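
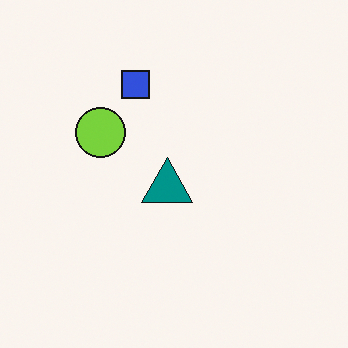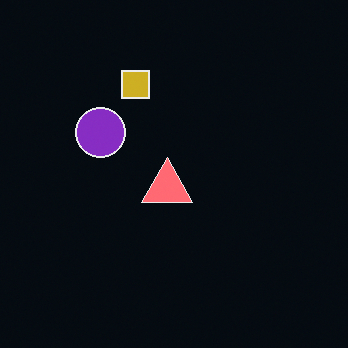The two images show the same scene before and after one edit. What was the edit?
This is the original image color-inverted (negative).

The light background has become dark and every shape's color is its complement — a photographic negative.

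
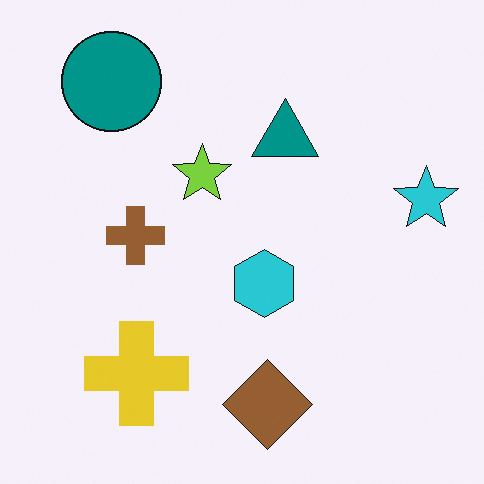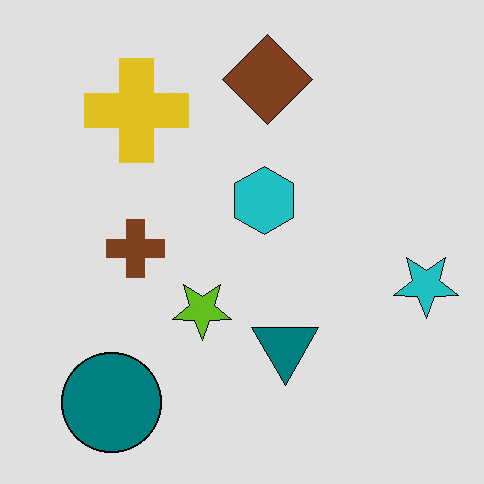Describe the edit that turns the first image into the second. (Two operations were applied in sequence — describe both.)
The transformation is: flipped vertically (top ↔ bottom), then posterized to a reduced palette.

The brown diamond is in the bottom of the first image and the top of the second — shapes on opposite sides of the horizontal midline have swapped in a mirror flip. Each flat color has snapped to a coarser quantized level — most visibly, the near-white background has dropped to a flat grey.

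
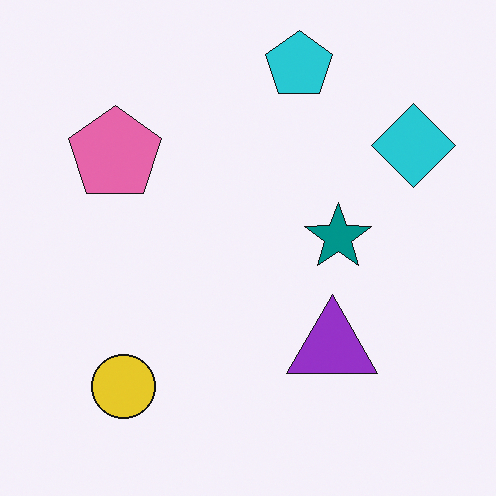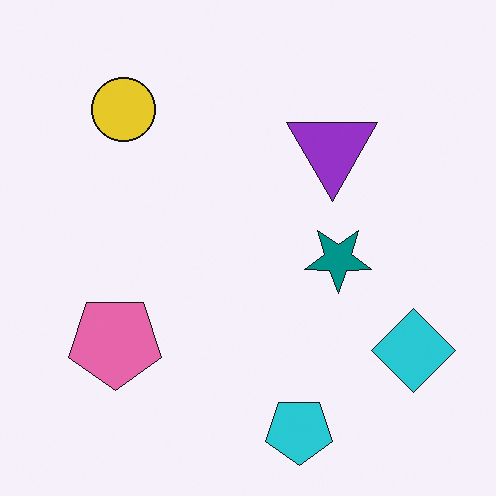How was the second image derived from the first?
The transformation is: flipped vertically (top ↔ bottom).

The cyan pentagon is in the top of the first image and the bottom of the second — shapes on opposite sides of the horizontal midline have swapped in a mirror flip.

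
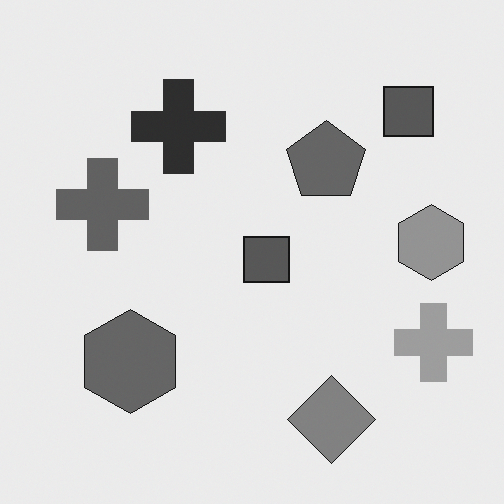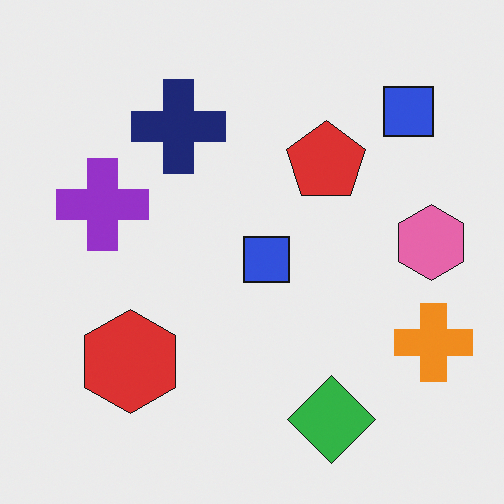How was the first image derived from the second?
This is the original image converted to grayscale.

All color is removed — every shape is now a shade of grey.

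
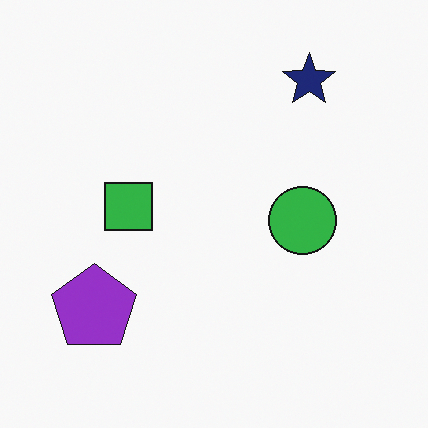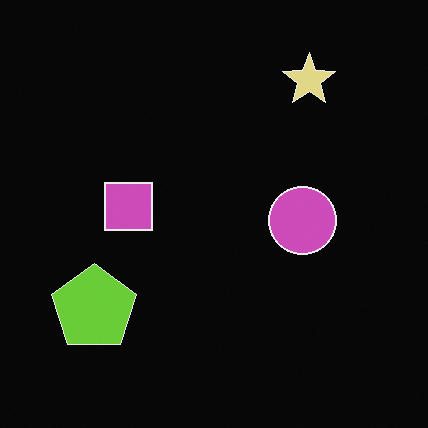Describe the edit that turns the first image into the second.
This is the original image color-inverted (negative).

The light background has become dark and every shape's color is its complement — a photographic negative.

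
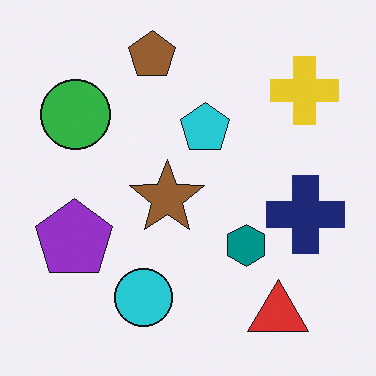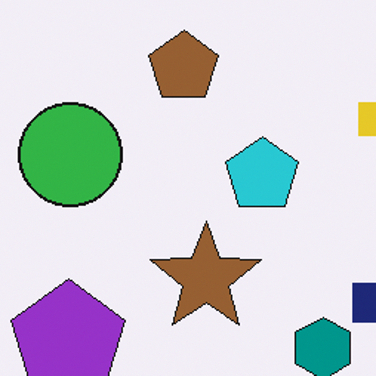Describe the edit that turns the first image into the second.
The transformation is: cropped slightly and scaled back up.

The visible shapes are larger and the field of view is narrower; shapes near the original edges may be partly or wholly outside the frame — a crop-and-rescale.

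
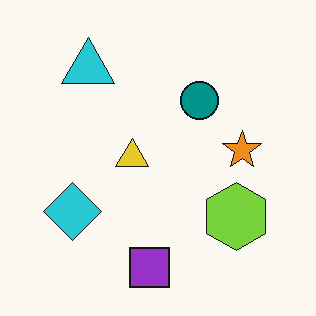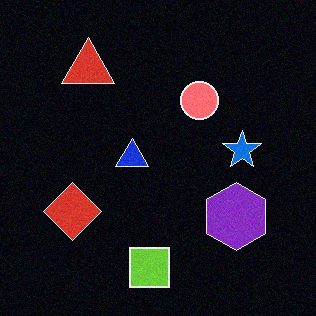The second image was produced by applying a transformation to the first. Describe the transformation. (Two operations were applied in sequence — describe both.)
The image was color-inverted (negative), then degraded with subtle gaussian noise.

The light background has become dark and every shape's color is its complement — a photographic negative. Random speckle covers the whole image, including the flat background.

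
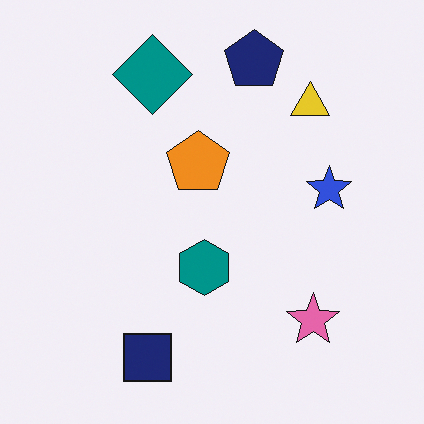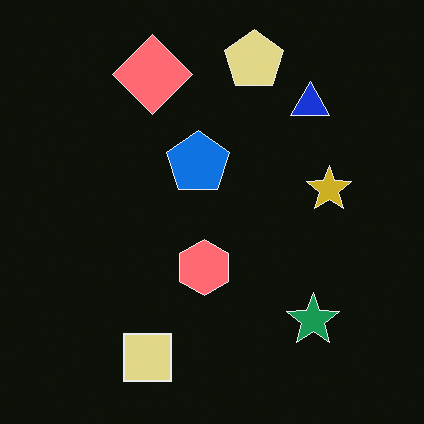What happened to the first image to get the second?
It was color-inverted (negative).

The light background has become dark and every shape's color is its complement — a photographic negative.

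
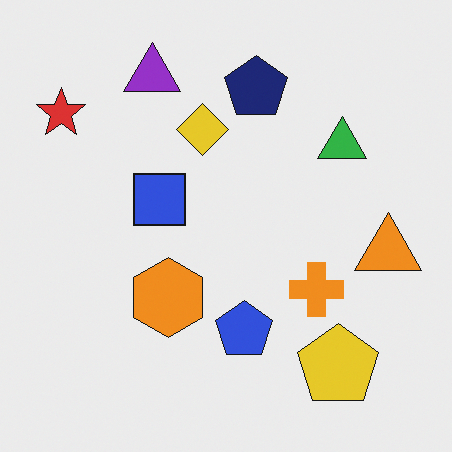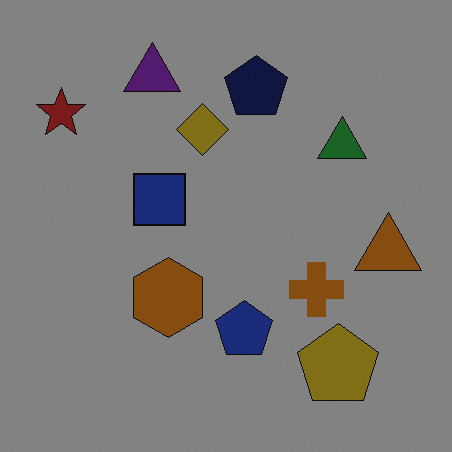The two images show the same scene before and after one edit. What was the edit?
The second image is the first darkened a lot.

Every pixel — background and shapes alike — is uniformly darkened.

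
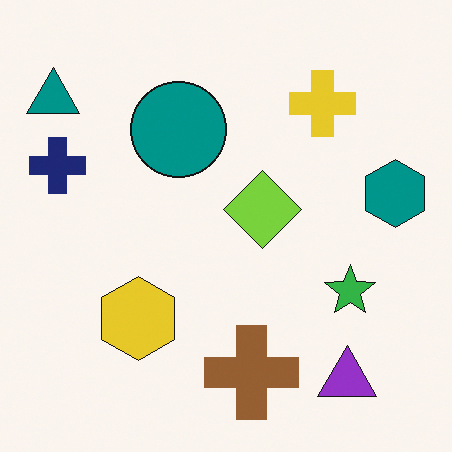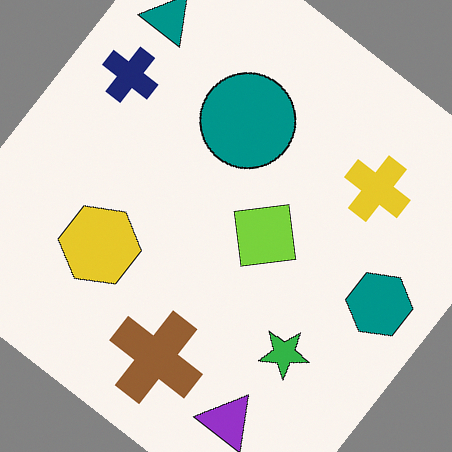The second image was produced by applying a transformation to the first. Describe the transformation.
It was rotated clockwise by a large amount — several tens of degrees.

Every shape is tilted by the same angle and the image corners show triangular fill wedges — a whole-image rotation by a non-right angle.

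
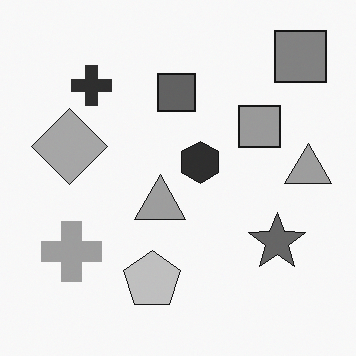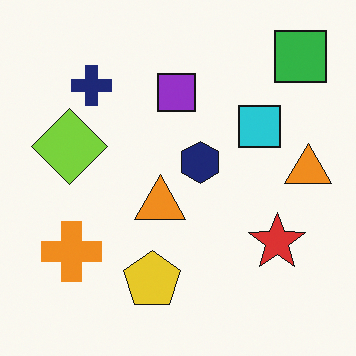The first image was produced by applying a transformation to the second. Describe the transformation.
This is the original image converted to grayscale.

All color is removed — every shape is now a shade of grey.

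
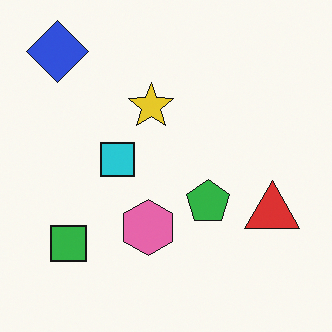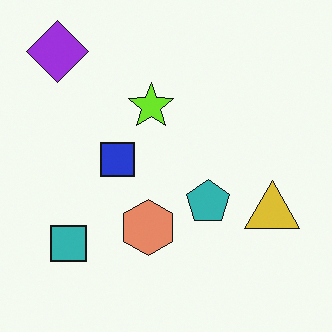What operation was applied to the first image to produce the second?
Hue-shifted slightly.

Every shape's color has rotated by the same amount around the hue wheel — a uniform hue shift.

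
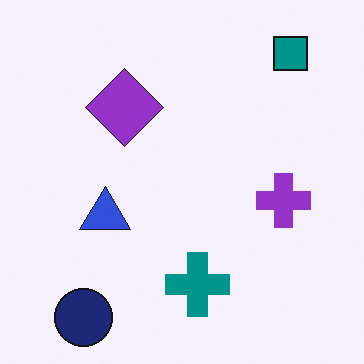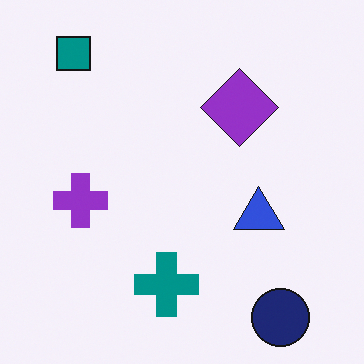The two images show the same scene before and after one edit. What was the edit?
The transformation is: flipped horizontally (left ↔ right).

The teal square is in the top-right of the first image and the top-left of the second — shapes on opposite sides of the vertical midline have swapped in a mirror flip.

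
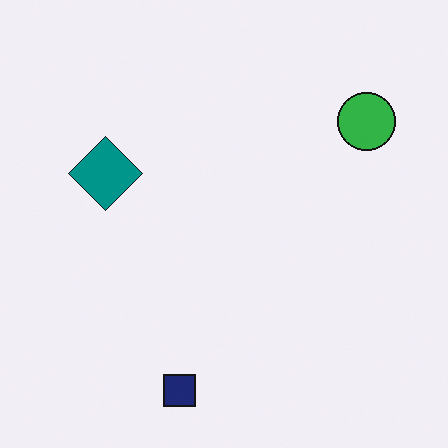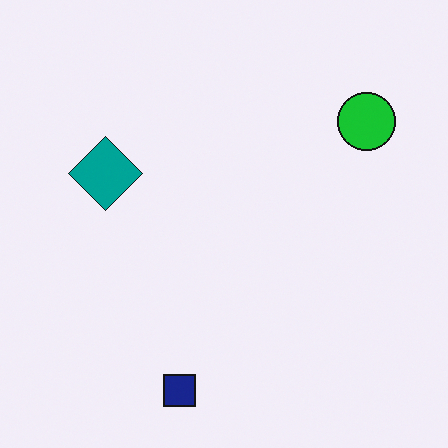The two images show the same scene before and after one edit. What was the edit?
Slightly oversaturated.

All colors are more vivid — a global saturation change.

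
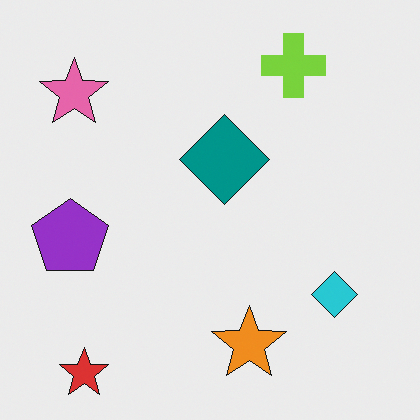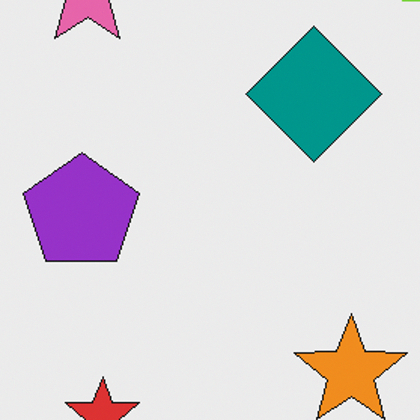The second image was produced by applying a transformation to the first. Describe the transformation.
The image was cropped to a modestly smaller region and rescaled.

The visible shapes are larger and the field of view is narrower; shapes near the original edges may be partly or wholly outside the frame — a crop-and-rescale.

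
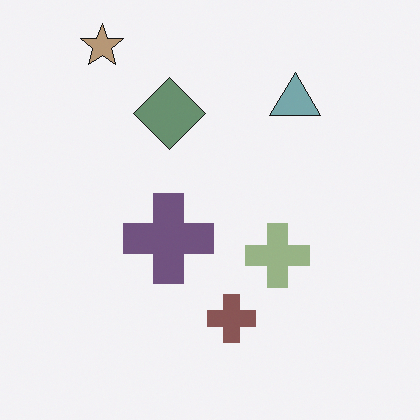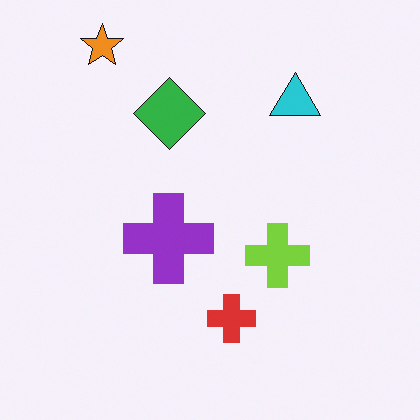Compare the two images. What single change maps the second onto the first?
Made much more muted (saturation change).

All colors are more muted and greyish — a global saturation change.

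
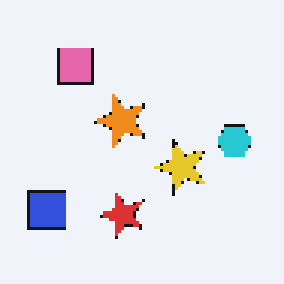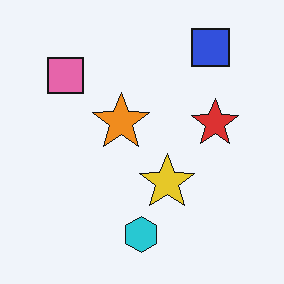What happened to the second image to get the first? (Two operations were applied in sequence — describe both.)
This is the original image mildly pixelated, then transposed (reflected across the top-left ↔ bottom-right diagonal).

Shapes are reduced to large square blocks; fine edges and outlines are lost — a downscale-then-upscale (mosaic) effect. Shapes have swapped their row and column positions — what was in the top-right is now in the bottom-left — a diagonal reflection.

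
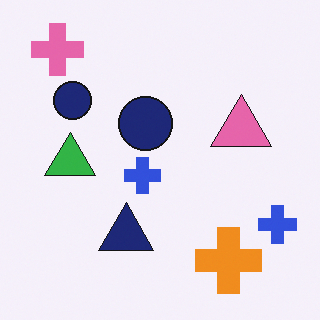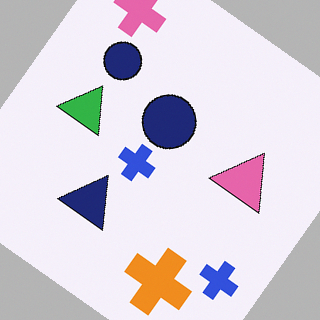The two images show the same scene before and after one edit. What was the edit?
Rotated clockwise by a large amount — several tens of degrees.

Every shape is tilted by the same angle and the image corners show triangular fill wedges — a whole-image rotation by a non-right angle.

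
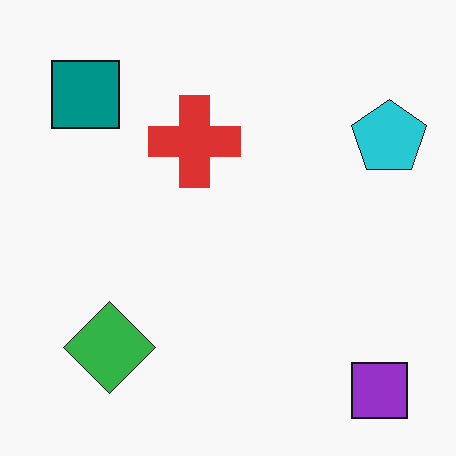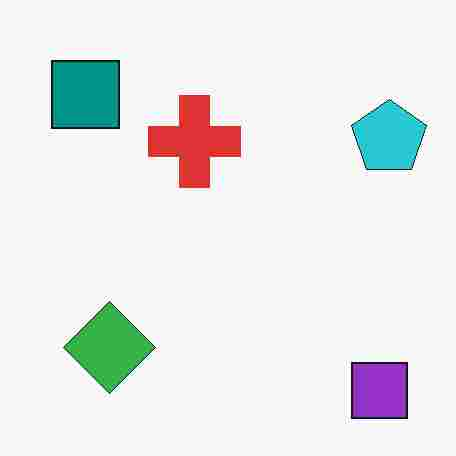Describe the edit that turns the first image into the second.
The transformation is: degraded with heavy JPEG compression.

Blocky 8×8 compression artifacts appear around shape edges and the flat background shows ringing — characteristic JPEG degradation.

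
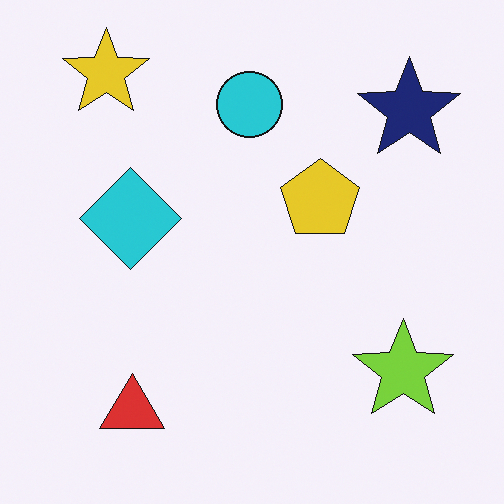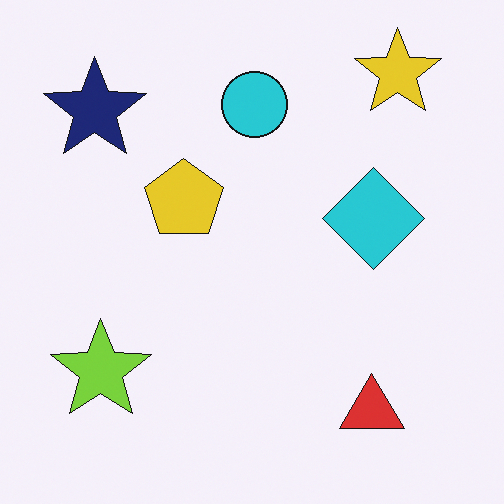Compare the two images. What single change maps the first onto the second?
It was flipped horizontally (left ↔ right).

The navy star is in the top-right of the first image and the top-left of the second — shapes on opposite sides of the vertical midline have swapped in a mirror flip.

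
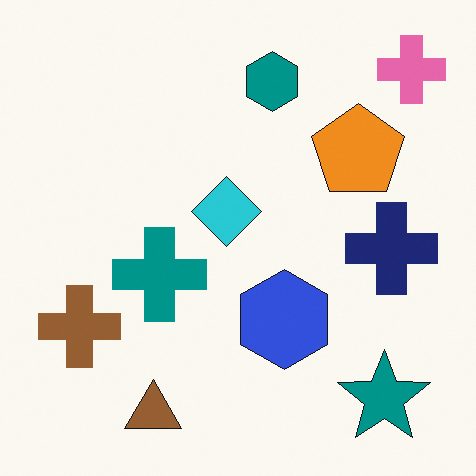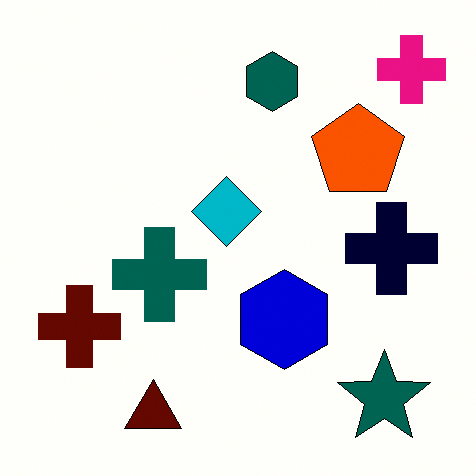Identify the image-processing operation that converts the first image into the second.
This is the original image given much higher contrast.

Tones are pushed away from mid-grey across the whole image — a global contrast change.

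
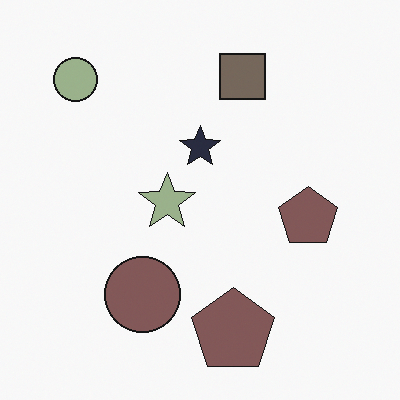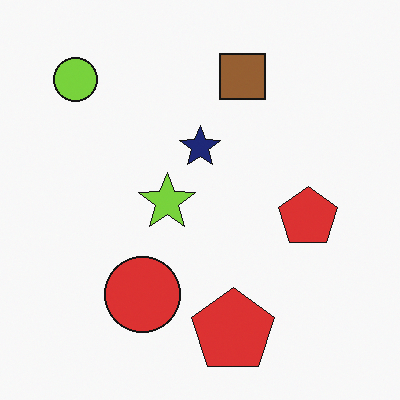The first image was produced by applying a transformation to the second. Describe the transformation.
Heavily desaturated.

All colors are more muted and greyish — a global saturation change.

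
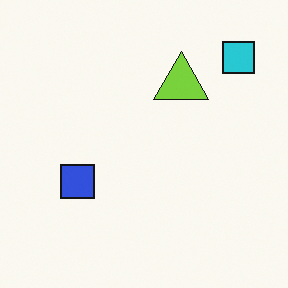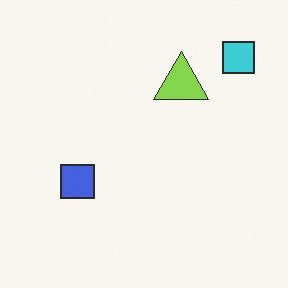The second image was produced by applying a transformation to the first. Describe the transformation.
The second image is the first given slightly reduced contrast.

Tones are pushed toward mid-grey across the whole image — a global contrast change.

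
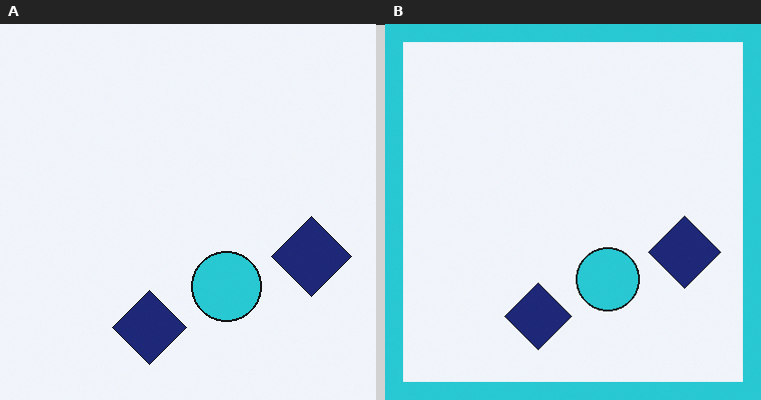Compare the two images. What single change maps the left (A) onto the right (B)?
Framed with a cyan border.

A solid cyan frame runs around the edge of the right (B) image, with the content slightly shrunk inside it.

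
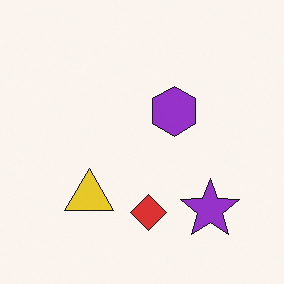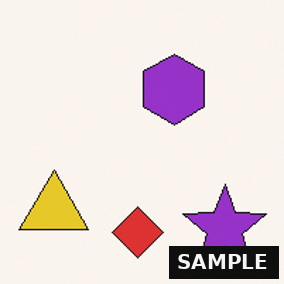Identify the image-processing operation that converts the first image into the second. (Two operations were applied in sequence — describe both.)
The image was cropped to a modestly smaller region and rescaled, then watermarked with the text "SAMPLE" in the lower-right corner.

The visible shapes are larger and the field of view is narrower; shapes near the original edges may be partly or wholly outside the frame — a crop-and-rescale. A dark label reading "SAMPLE" appears in the lower-right corner.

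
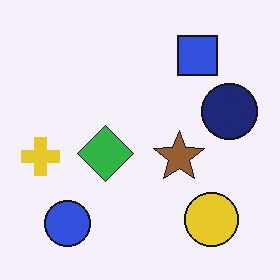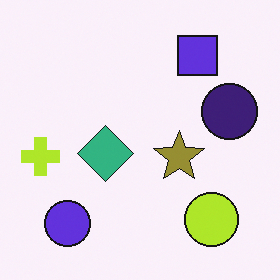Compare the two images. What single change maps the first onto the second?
This is the original image hue-shifted slightly.

Every shape's color has rotated by the same amount around the hue wheel — a uniform hue shift.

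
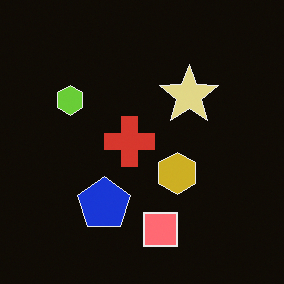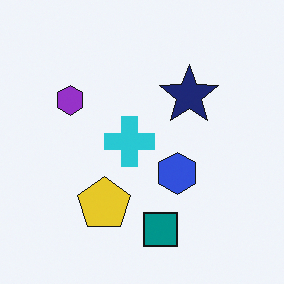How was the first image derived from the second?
It was color-inverted (negative).

The light background has become dark and every shape's color is its complement — a photographic negative.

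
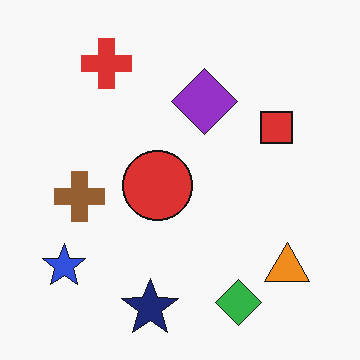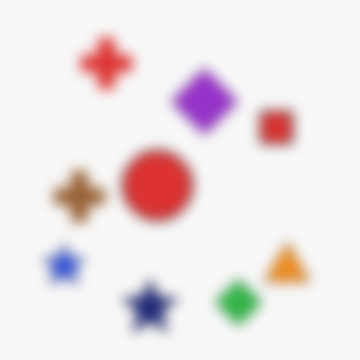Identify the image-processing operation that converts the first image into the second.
The image was heavily blurred.

Shape edges and outlines are uniformly softened across the whole image.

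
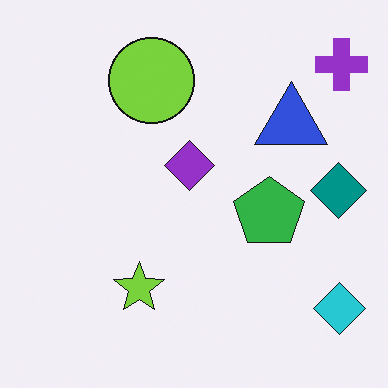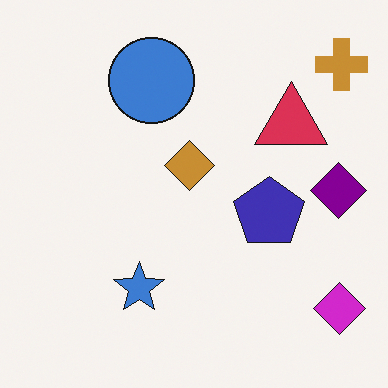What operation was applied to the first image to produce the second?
The transformation is: hue-shifted noticeably.

Every shape's color has rotated by the same amount around the hue wheel — a uniform hue shift.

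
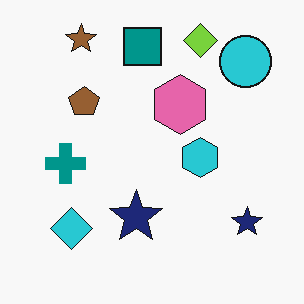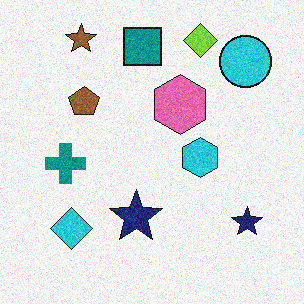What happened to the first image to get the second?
Degraded with moderate additive noise.

Random speckle covers the whole image, including the flat background.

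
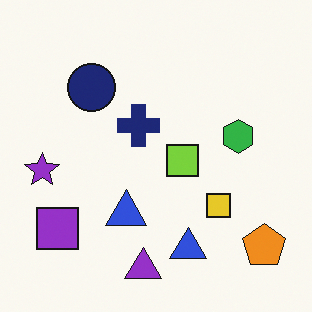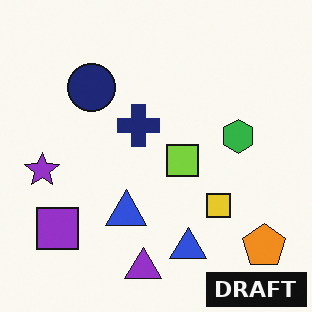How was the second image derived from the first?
It was watermarked with the text "DRAFT" in the lower-right corner.

A dark label reading "DRAFT" appears in the lower-right corner.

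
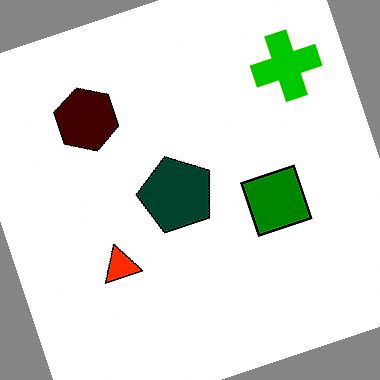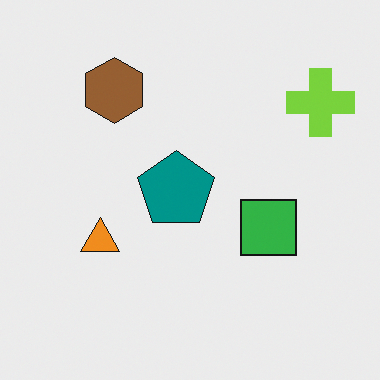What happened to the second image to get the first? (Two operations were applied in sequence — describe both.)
The transformation is: rotated counter-clockwise by a moderate amount, then boosted in contrast.

Every shape is tilted by the same angle and the image corners show triangular fill wedges — a whole-image rotation by a non-right angle. Tones are pushed away from mid-grey across the whole image — a global contrast change.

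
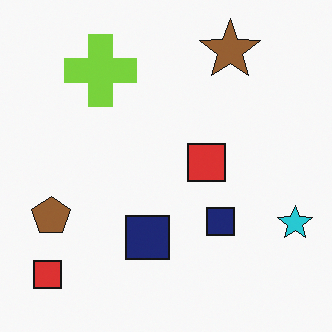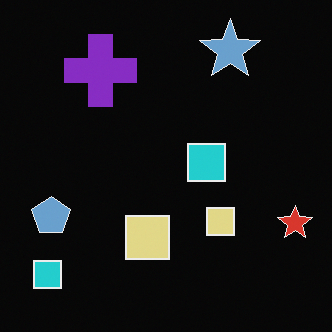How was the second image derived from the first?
The image was color-inverted (negative).

The light background has become dark and every shape's color is its complement — a photographic negative.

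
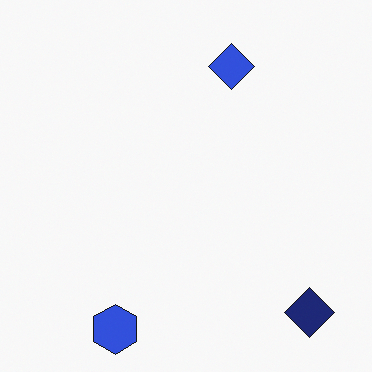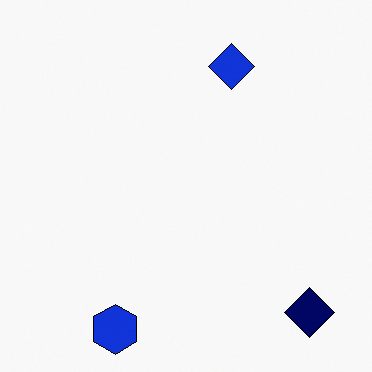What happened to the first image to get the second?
It was given slightly increased contrast.

Tones are pushed away from mid-grey across the whole image — a global contrast change.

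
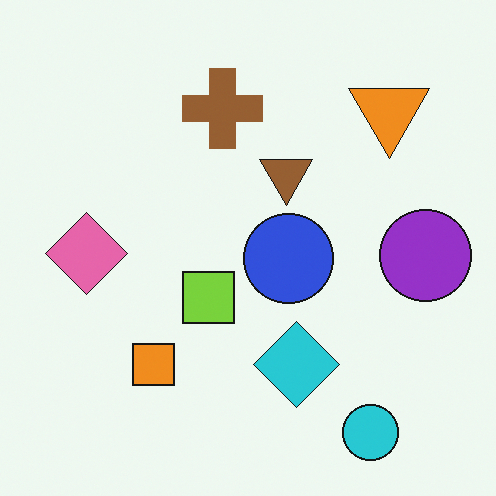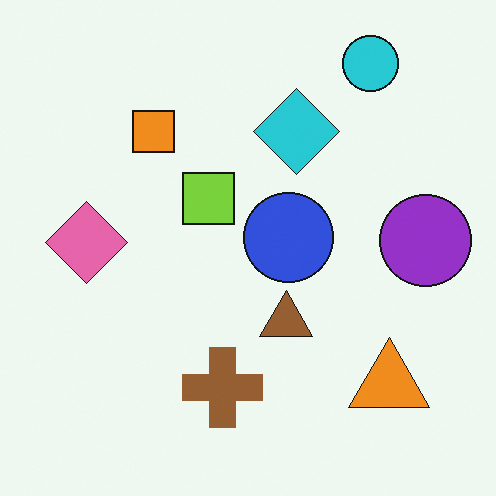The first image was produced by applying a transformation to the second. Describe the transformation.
It was flipped vertically (top ↔ bottom).

The cyan circle is in the top-right of the second image and the bottom-right of the first — shapes on opposite sides of the horizontal midline have swapped in a mirror flip.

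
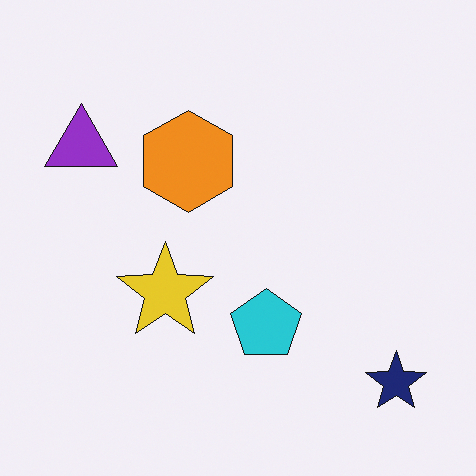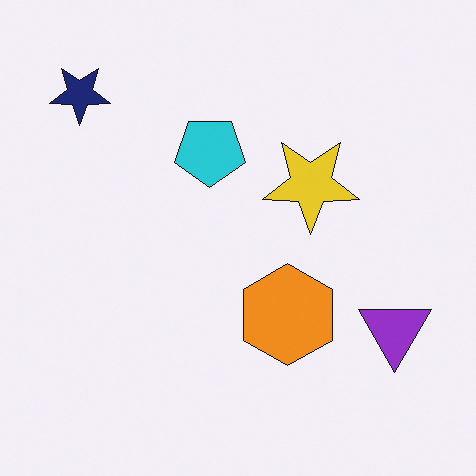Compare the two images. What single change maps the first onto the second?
The transformation is: rotated 180°.

The navy star sits in the bottom-right of the first image and the top-left of the second — consistent with a whole-image 180° rotation.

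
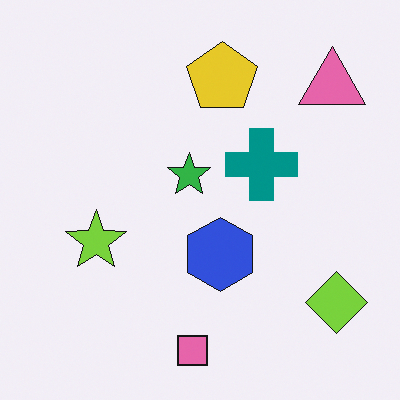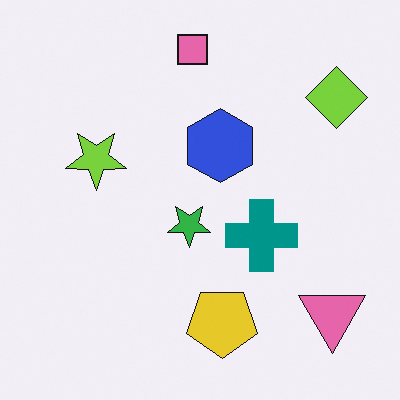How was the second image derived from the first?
It was flipped vertically (top ↔ bottom).

The pink square is in the bottom of the first image and the top of the second — shapes on opposite sides of the horizontal midline have swapped in a mirror flip.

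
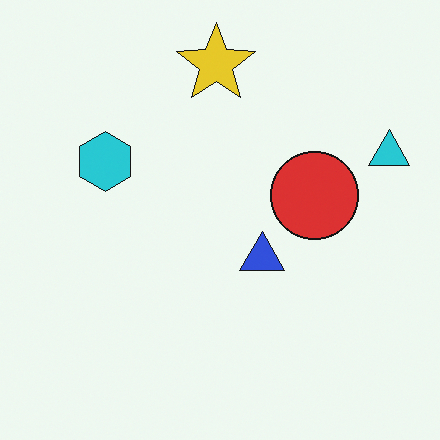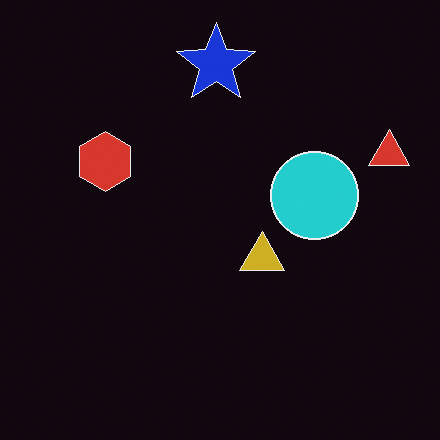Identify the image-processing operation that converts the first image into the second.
The transformation is: color-inverted (negative).

The light background has become dark and every shape's color is its complement — a photographic negative.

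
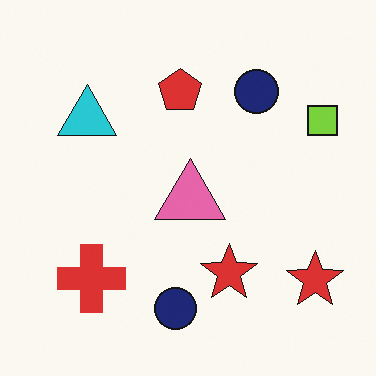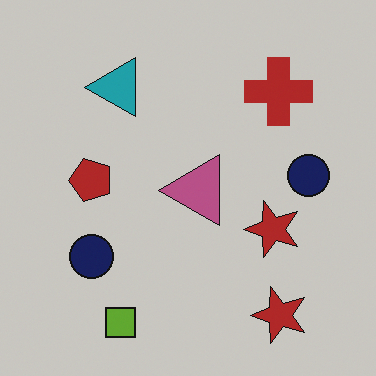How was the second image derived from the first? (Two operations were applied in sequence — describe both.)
The second image is the first transposed (reflected across the top-left ↔ bottom-right diagonal), then slightly darkened.

Shapes have swapped their row and column positions — what was in the top-right is now in the bottom-left — a diagonal reflection. Every pixel — background and shapes alike — is uniformly darkened.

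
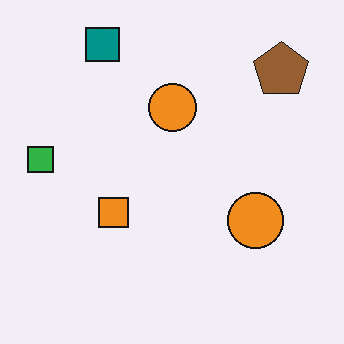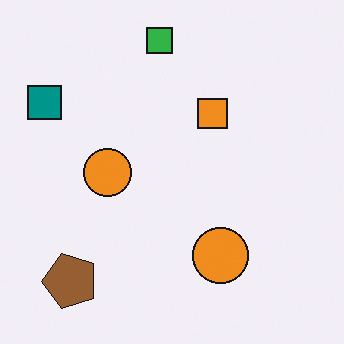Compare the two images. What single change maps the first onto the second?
Transposed (reflected across the top-left ↔ bottom-right diagonal).

Shapes have swapped their row and column positions — what was in the top-right is now in the bottom-left — a diagonal reflection.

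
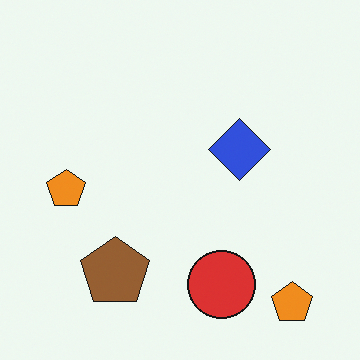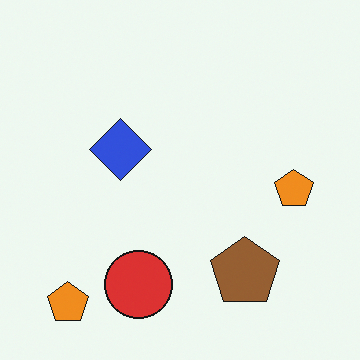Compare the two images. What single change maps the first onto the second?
It was flipped horizontally (left ↔ right).

The brown pentagon is in the bottom-left of the first image and the bottom-right of the second — shapes on opposite sides of the vertical midline have swapped in a mirror flip.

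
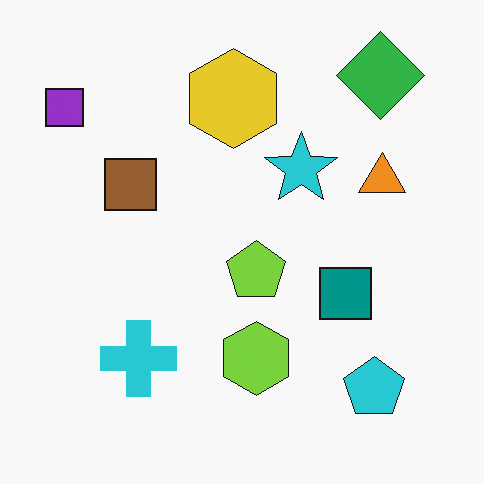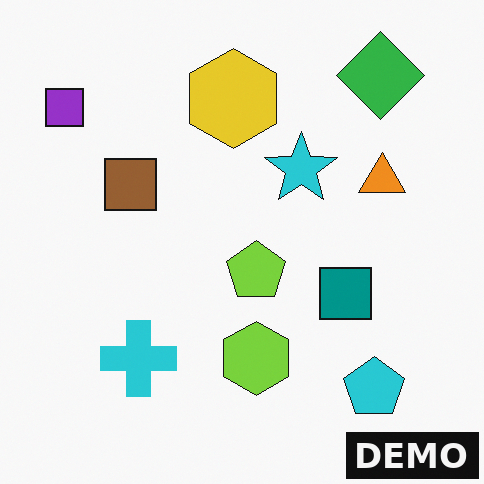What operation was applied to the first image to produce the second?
The transformation is: watermarked with the text "DEMO" in the lower-right corner.

A dark label reading "DEMO" appears in the lower-right corner.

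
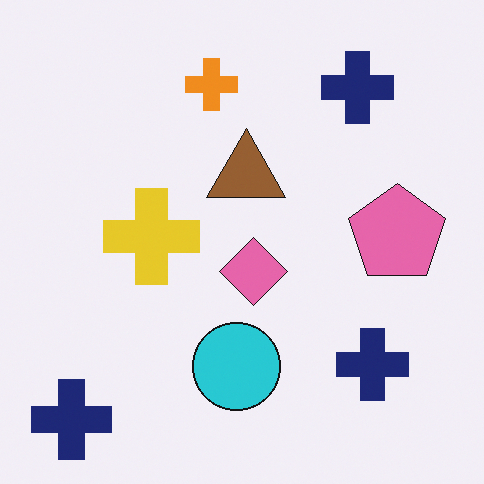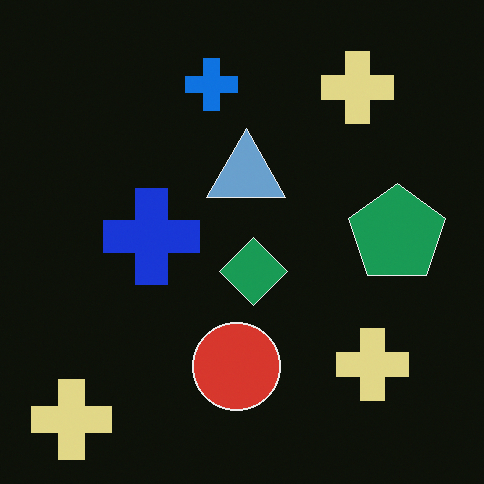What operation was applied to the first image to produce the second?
It was color-inverted (negative).

The light background has become dark and every shape's color is its complement — a photographic negative.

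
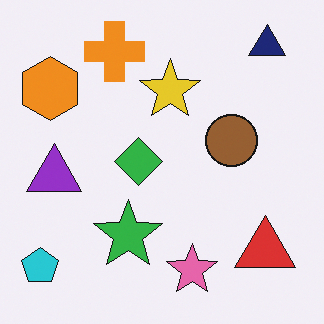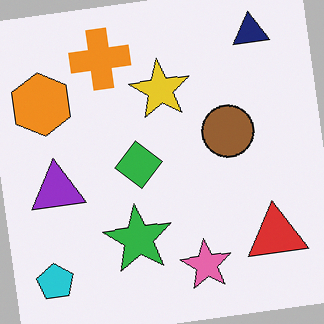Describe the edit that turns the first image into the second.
This is the original image rotated counter-clockwise by a few degrees.

Every shape is tilted by the same angle and the image corners show triangular fill wedges — a whole-image rotation by a non-right angle.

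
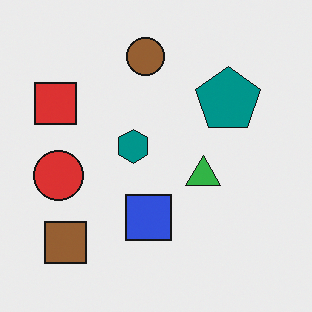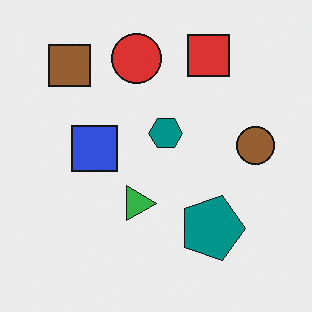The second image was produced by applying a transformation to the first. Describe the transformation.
It was rotated 90° clockwise.

The brown square sits in the bottom-left of the first image and the top-left of the second — consistent with a whole-image 90° clockwise rotation.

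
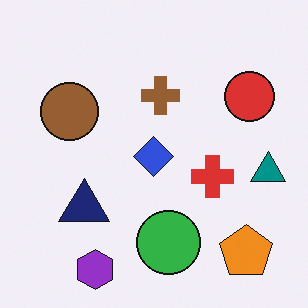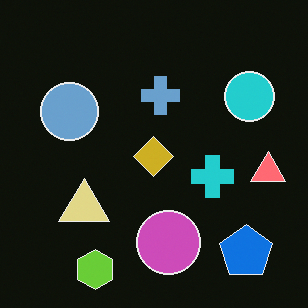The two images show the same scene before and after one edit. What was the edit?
This is the original image color-inverted (negative).

The light background has become dark and every shape's color is its complement — a photographic negative.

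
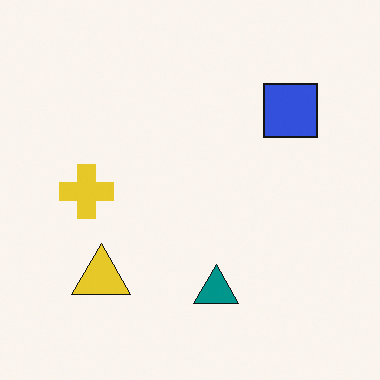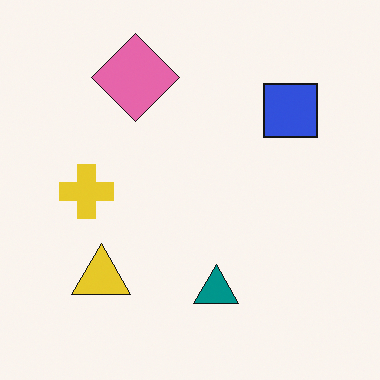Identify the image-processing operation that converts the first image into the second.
The image was overlaid with an additional pink diamond.

A pink diamond appears in the second image that is absent from the first.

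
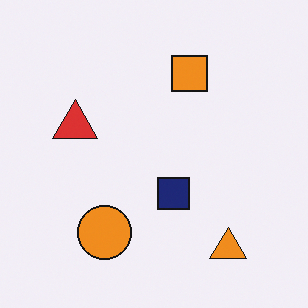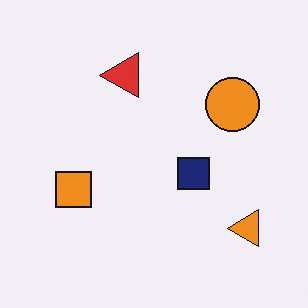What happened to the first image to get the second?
This is the original image transposed (reflected across the top-left ↔ bottom-right diagonal).

Shapes have swapped their row and column positions — what was in the top-right is now in the bottom-left — a diagonal reflection.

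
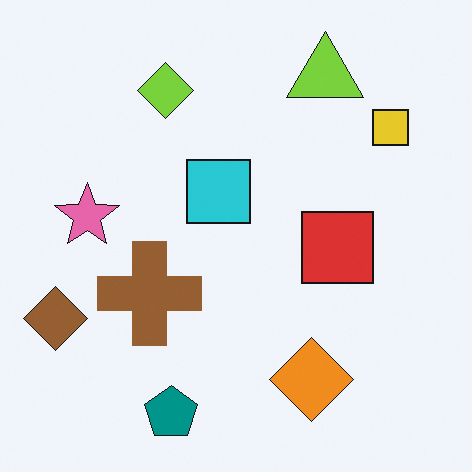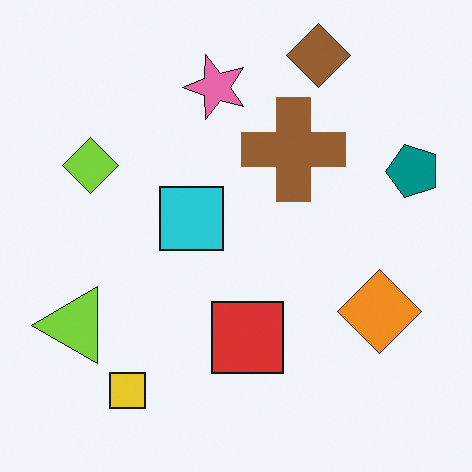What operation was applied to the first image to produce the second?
The transformation is: transposed (reflected across the top-left ↔ bottom-right diagonal).

Shapes have swapped their row and column positions — what was in the top-right is now in the bottom-left — a diagonal reflection.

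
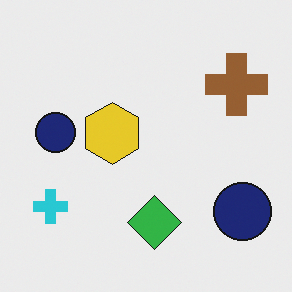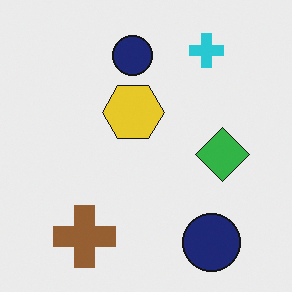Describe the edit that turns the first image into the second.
The second image is the first transposed (reflected across the top-left ↔ bottom-right diagonal).

Shapes have swapped their row and column positions — what was in the top-right is now in the bottom-left — a diagonal reflection.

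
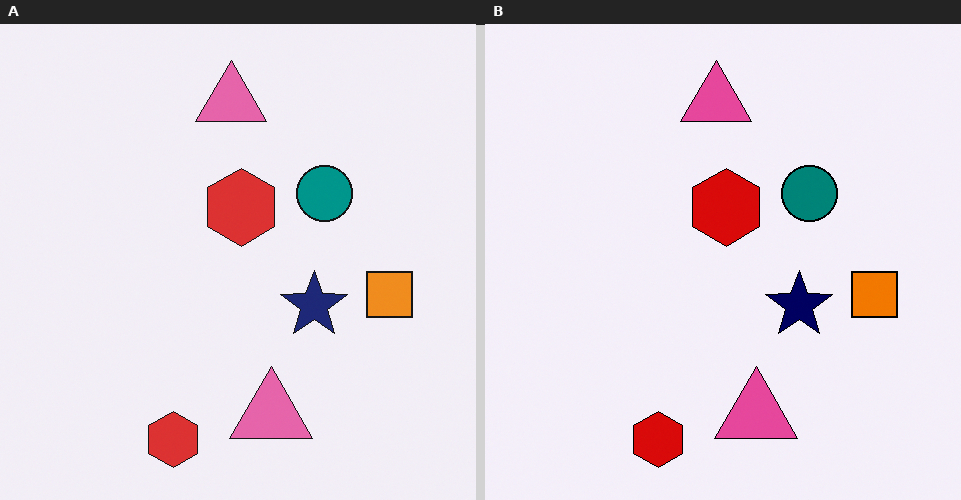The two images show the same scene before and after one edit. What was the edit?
This is the original image given slightly increased contrast.

Tones are pushed away from mid-grey across the whole image — a global contrast change.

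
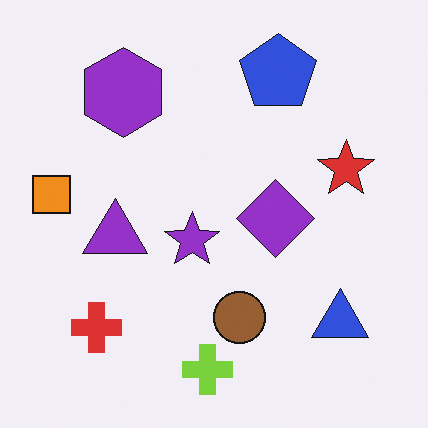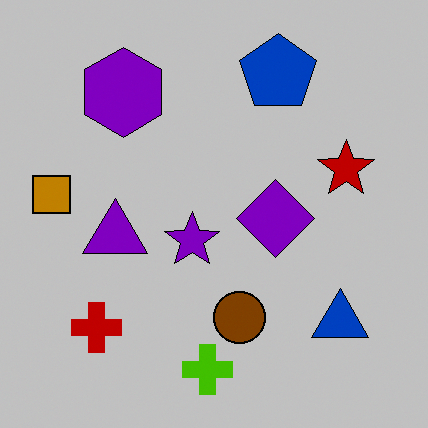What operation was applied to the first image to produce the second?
The transformation is: heavily posterized to just a handful of flat colors.

Each flat color has snapped to a coarser quantized level — most visibly, the near-white background has dropped to a flat grey.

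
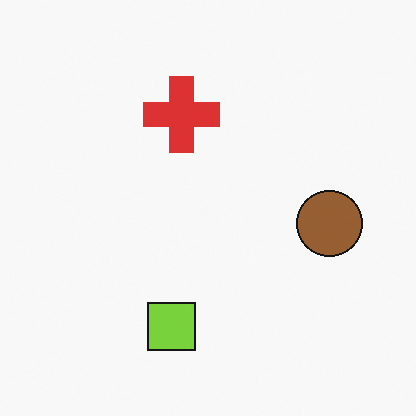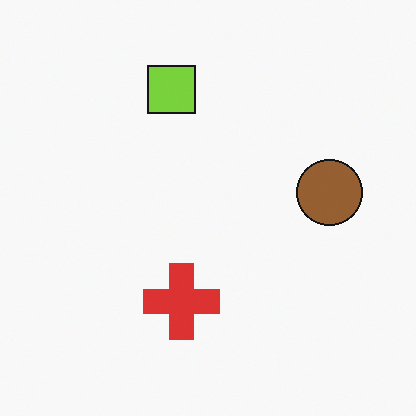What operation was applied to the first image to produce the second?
It was flipped vertically (top ↔ bottom).

The lime square is in the bottom of the first image and the top of the second — shapes on opposite sides of the horizontal midline have swapped in a mirror flip.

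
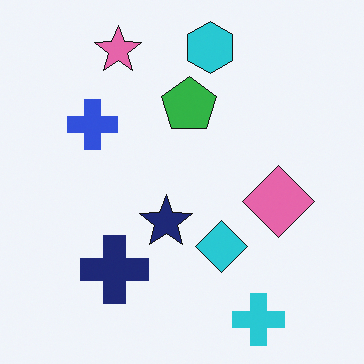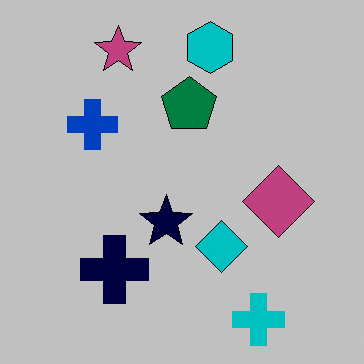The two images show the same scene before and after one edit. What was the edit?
It was aggressively posterized.

Each flat color has snapped to a coarser quantized level — most visibly, the near-white background has dropped to a flat grey.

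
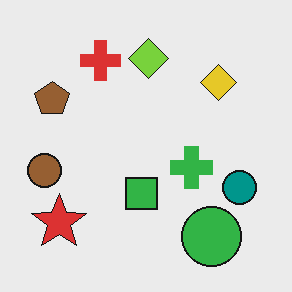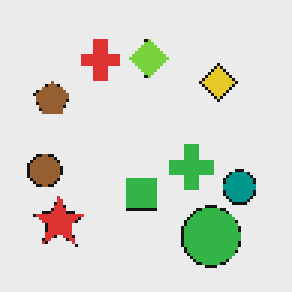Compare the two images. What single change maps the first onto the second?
It was mildly pixelated.

Shapes are reduced to large square blocks; fine edges and outlines are lost — a downscale-then-upscale (mosaic) effect.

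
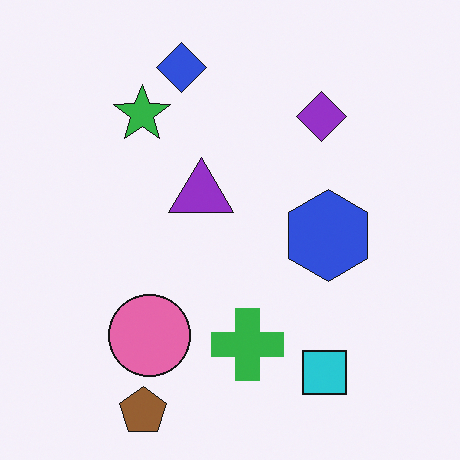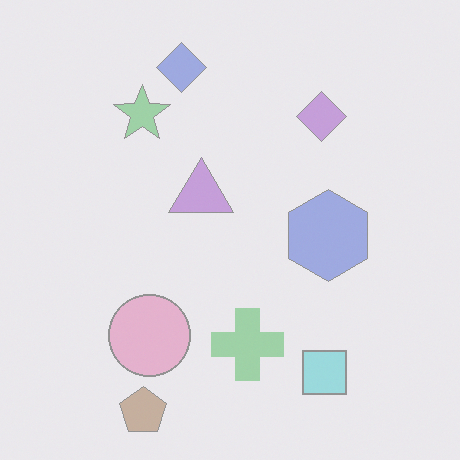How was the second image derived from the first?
The transformation is: washed out (contrast reduced).

Tones are pushed toward mid-grey across the whole image — a global contrast change.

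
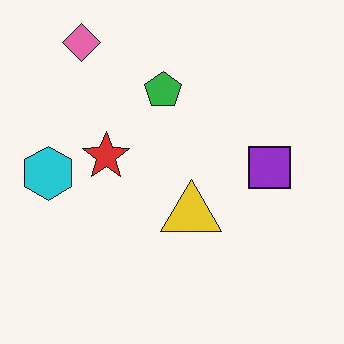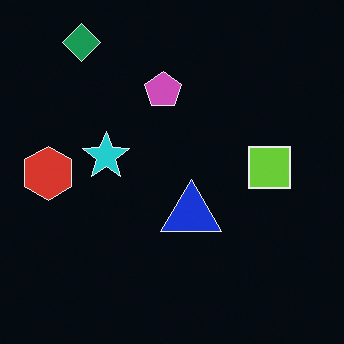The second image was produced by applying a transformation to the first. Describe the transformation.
The image was color-inverted (negative).

The light background has become dark and every shape's color is its complement — a photographic negative.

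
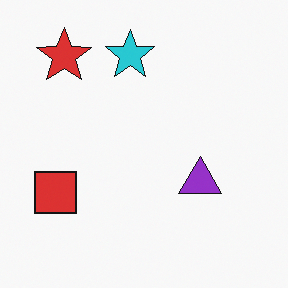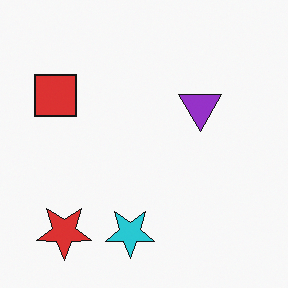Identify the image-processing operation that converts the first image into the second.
It was flipped vertically (top ↔ bottom).

The cyan star is in the top of the first image and the bottom of the second — shapes on opposite sides of the horizontal midline have swapped in a mirror flip.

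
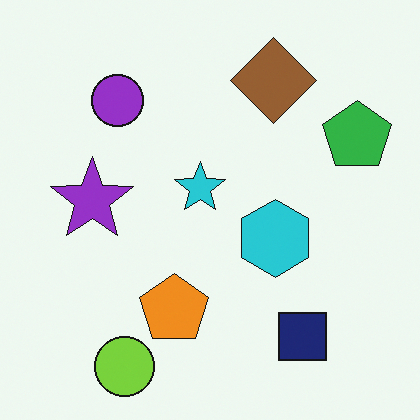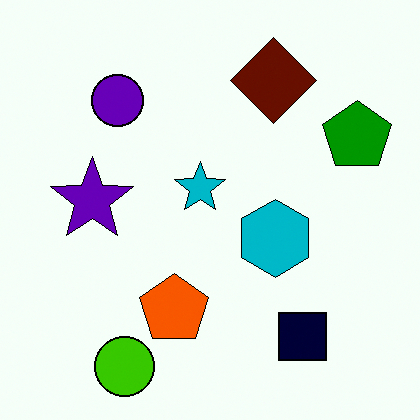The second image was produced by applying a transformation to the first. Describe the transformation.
This is the original image given much higher contrast.

Tones are pushed away from mid-grey across the whole image — a global contrast change.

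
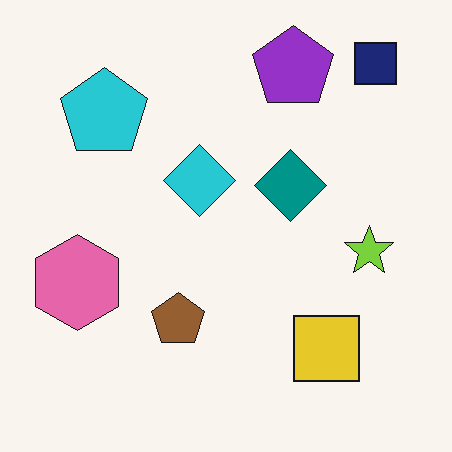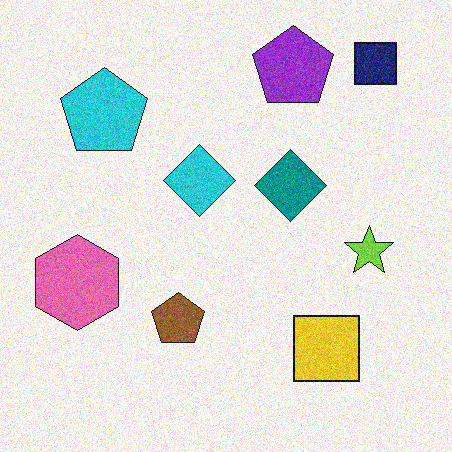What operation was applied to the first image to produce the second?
The image was degraded with moderate additive noise.

Random speckle covers the whole image, including the flat background.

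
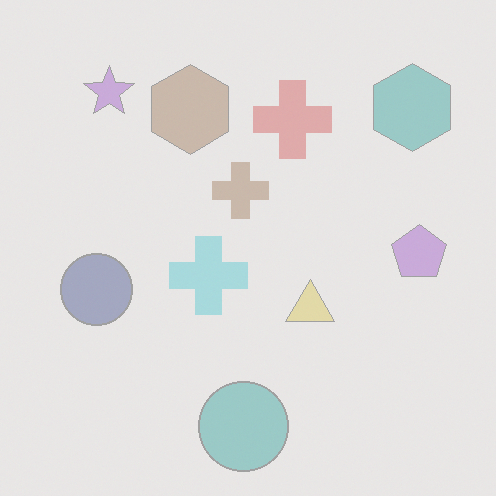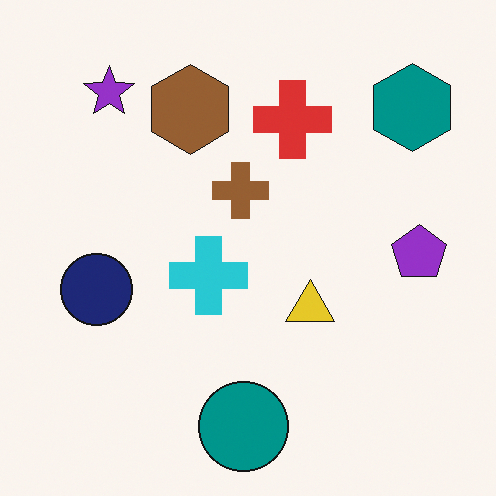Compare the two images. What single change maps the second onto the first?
This is the original image given much lower contrast.

Tones are pushed toward mid-grey across the whole image — a global contrast change.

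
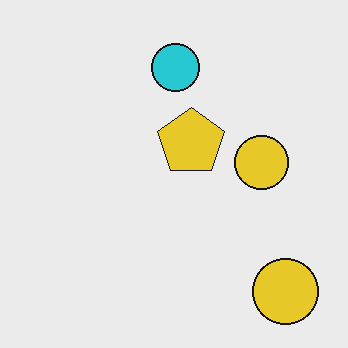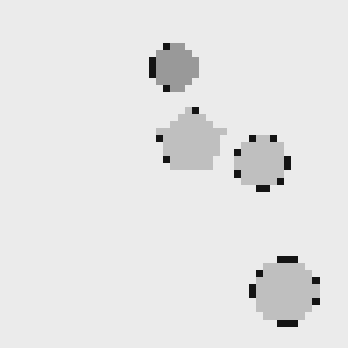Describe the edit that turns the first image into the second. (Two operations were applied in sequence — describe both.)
Converted to grayscale, then pixelated into visible square blocks.

All color is removed — every shape is now a shade of grey. Shapes are reduced to large square blocks; fine edges and outlines are lost — a downscale-then-upscale (mosaic) effect.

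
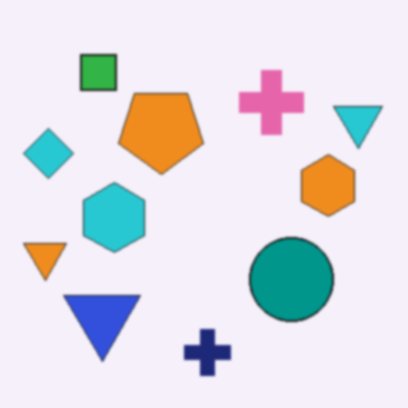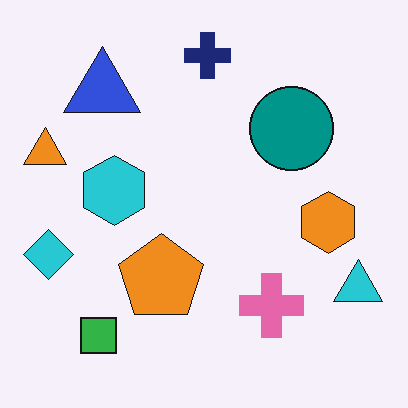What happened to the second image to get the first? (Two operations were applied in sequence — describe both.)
Slightly softened, then flipped vertically (top ↔ bottom).

Shape edges and outlines are uniformly softened across the whole image. The navy cross is in the top of the second image and the bottom of the first — shapes on opposite sides of the horizontal midline have swapped in a mirror flip.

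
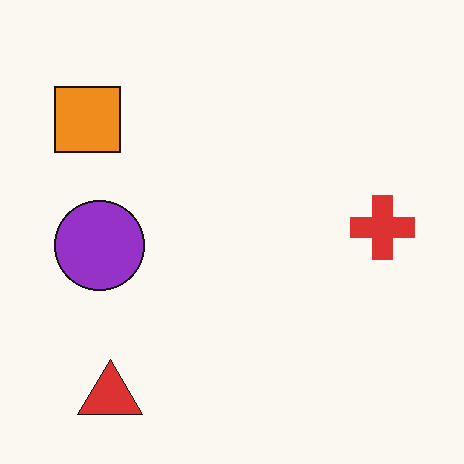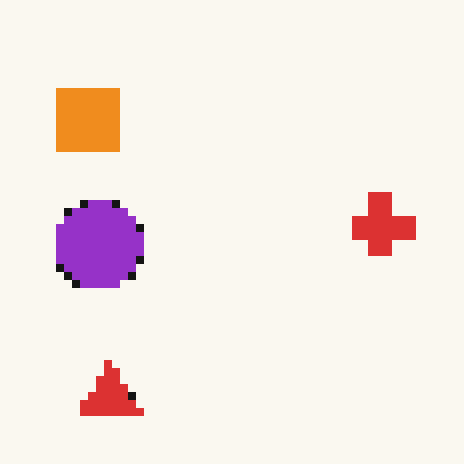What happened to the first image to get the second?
This is the original image moderately pixelated.

Shapes are reduced to large square blocks; fine edges and outlines are lost — a downscale-then-upscale (mosaic) effect.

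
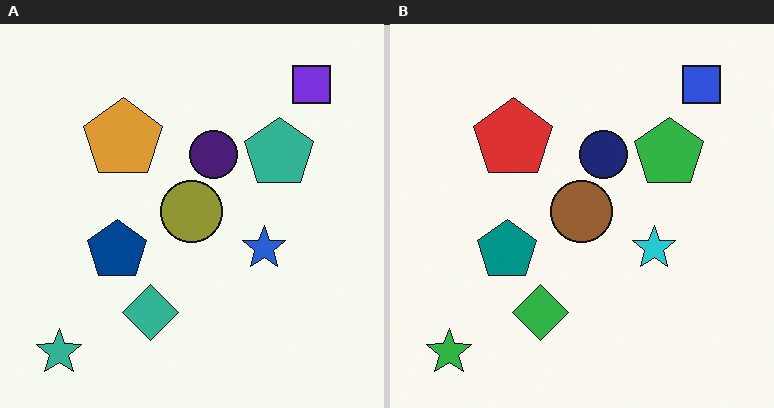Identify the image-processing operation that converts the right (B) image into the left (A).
The image was hue-shifted slightly.

Every shape's color has rotated by the same amount around the hue wheel — a uniform hue shift.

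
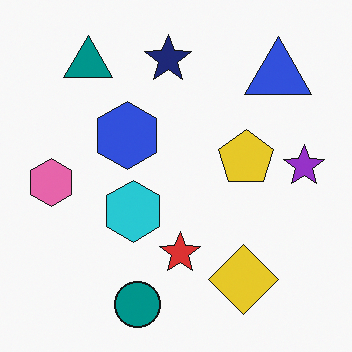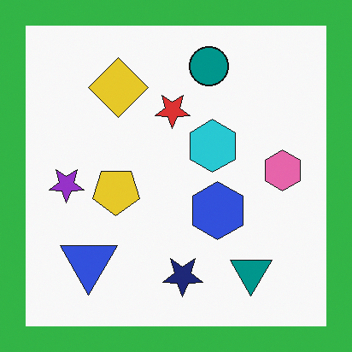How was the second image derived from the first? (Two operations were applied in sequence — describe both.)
This is the original image rotated 180°, then framed with a green border.

The blue triangle sits in the top-right of the first image and the bottom-left of the second — consistent with a whole-image 180° rotation. A solid green frame runs around the edge of the second image, with the content slightly shrunk inside it.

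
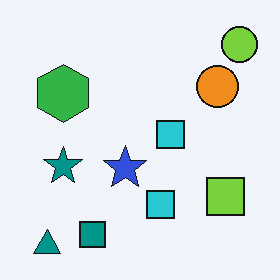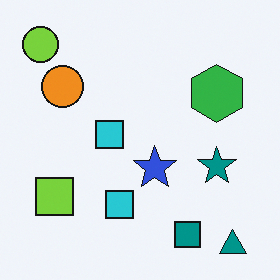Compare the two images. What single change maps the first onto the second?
It was flipped horizontally (left ↔ right).

The lime circle is in the top-right of the first image and the top-left of the second — shapes on opposite sides of the vertical midline have swapped in a mirror flip.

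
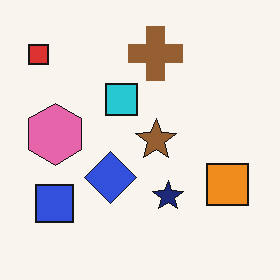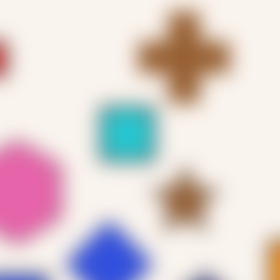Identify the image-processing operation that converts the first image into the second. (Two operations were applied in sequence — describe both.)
The image was strongly gaussian-blurred, then cropped to a noticeably smaller region and rescaled.

Shape edges and outlines are uniformly softened across the whole image. The visible shapes are larger and the field of view is narrower; shapes near the original edges may be partly or wholly outside the frame — a crop-and-rescale.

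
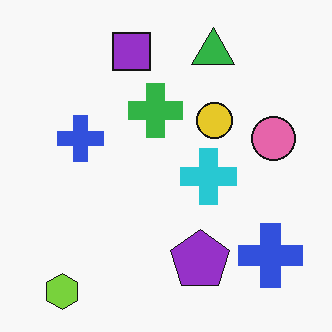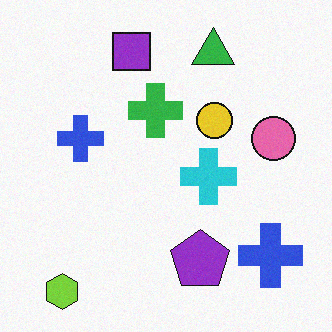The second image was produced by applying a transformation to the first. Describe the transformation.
The transformation is: degraded with light additive noise.

Random speckle covers the whole image, including the flat background.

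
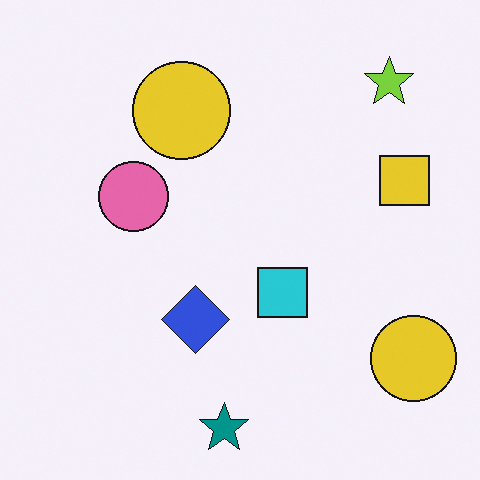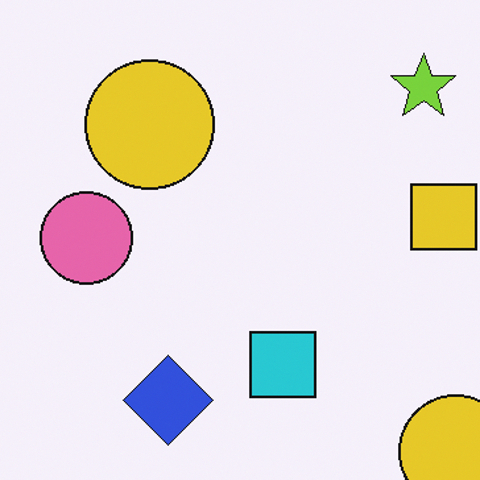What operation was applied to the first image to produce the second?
The transformation is: cropped to a modestly smaller region and rescaled.

The visible shapes are larger and the field of view is narrower; shapes near the original edges may be partly or wholly outside the frame — a crop-and-rescale.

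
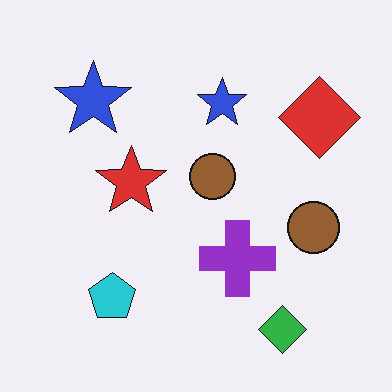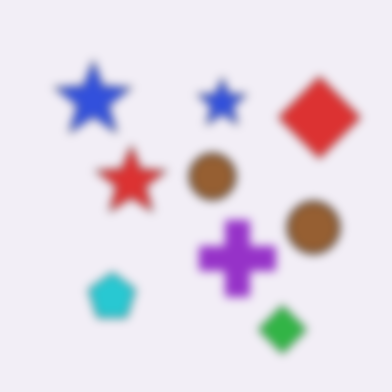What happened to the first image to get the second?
The image was noticeably gaussian-blurred.

Shape edges and outlines are uniformly softened across the whole image.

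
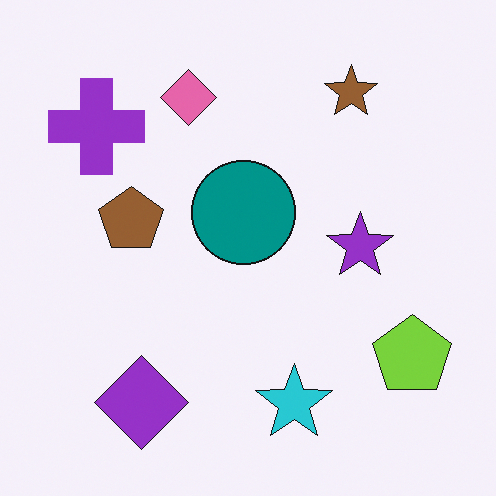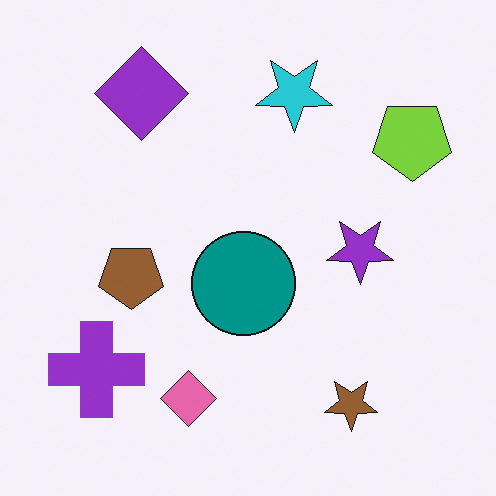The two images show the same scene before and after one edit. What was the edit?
It was flipped vertically (top ↔ bottom).

The brown star is in the top-right of the first image and the bottom-right of the second — shapes on opposite sides of the horizontal midline have swapped in a mirror flip.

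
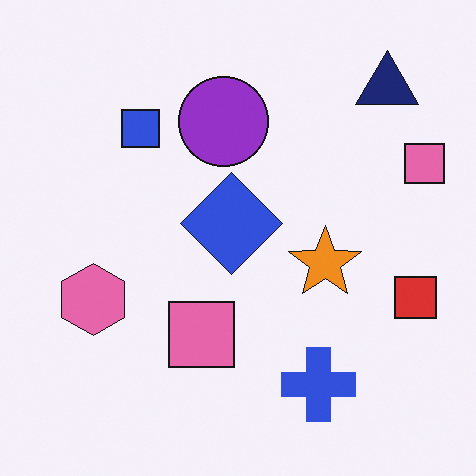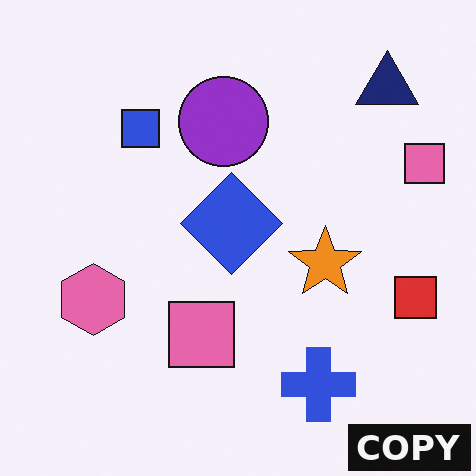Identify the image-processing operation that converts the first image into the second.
It was watermarked with the text "COPY" in the lower-right corner.

A dark label reading "COPY" appears in the lower-right corner.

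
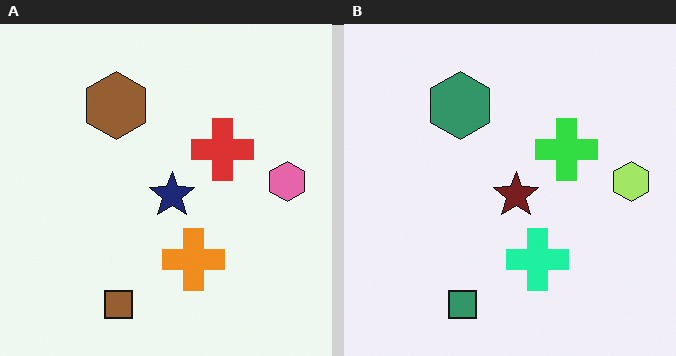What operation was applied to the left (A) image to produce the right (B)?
This is the original image hue-shifted through roughly a third of the color wheel.

Every shape's color has rotated by the same amount around the hue wheel — a uniform hue shift.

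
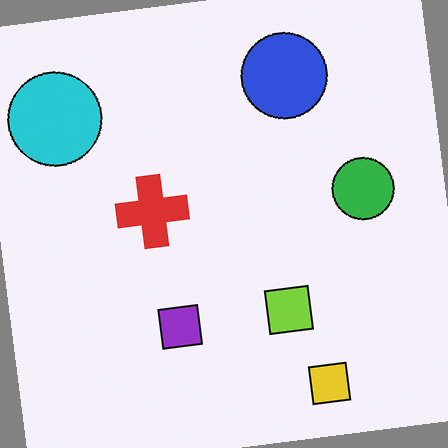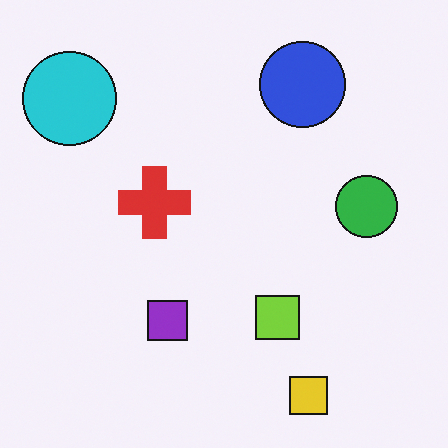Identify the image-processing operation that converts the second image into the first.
Rotated counter-clockwise by a slight angle.

Every shape is tilted by the same angle and the image corners show triangular fill wedges — a whole-image rotation by a non-right angle.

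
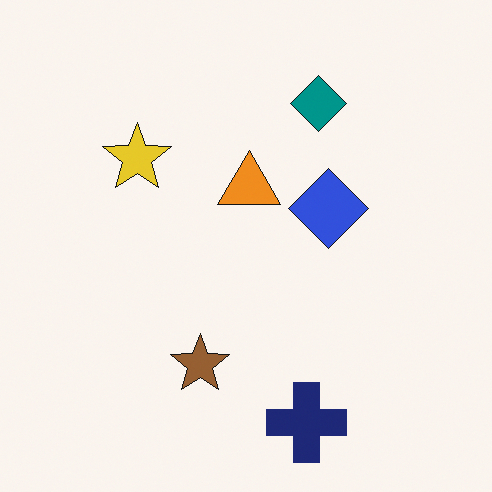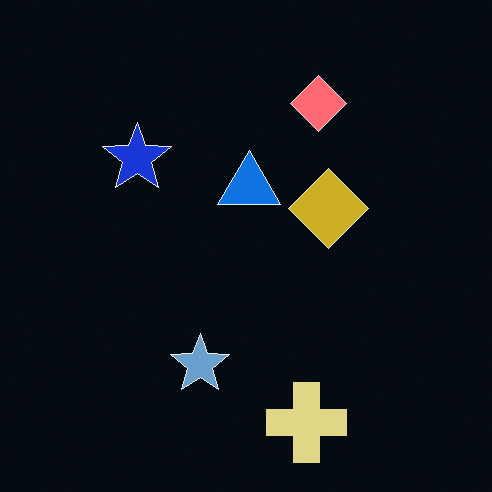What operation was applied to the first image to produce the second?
The second image is the first color-inverted (negative).

The light background has become dark and every shape's color is its complement — a photographic negative.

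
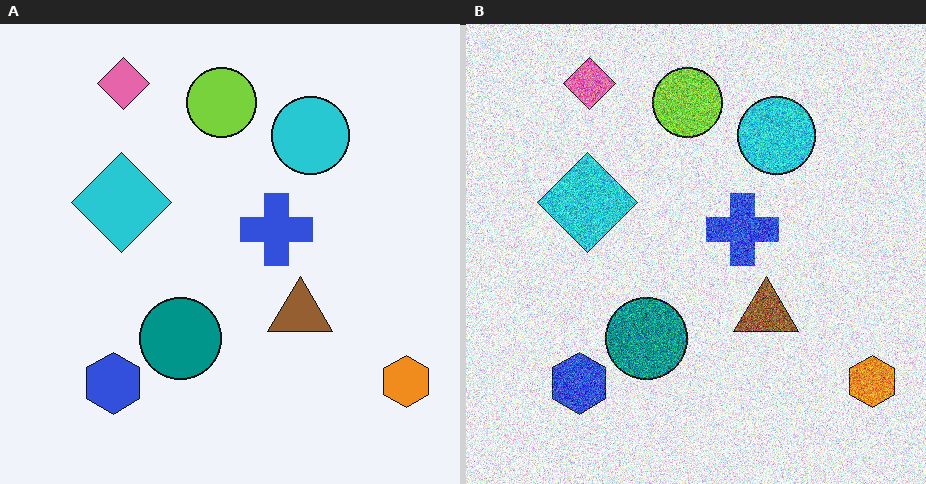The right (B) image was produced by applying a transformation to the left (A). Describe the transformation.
This is the original image degraded with heavy additive noise.

Random speckle covers the whole image, including the flat background.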